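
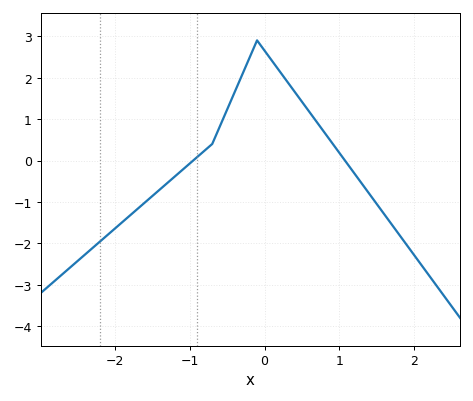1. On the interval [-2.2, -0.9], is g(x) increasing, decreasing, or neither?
increasing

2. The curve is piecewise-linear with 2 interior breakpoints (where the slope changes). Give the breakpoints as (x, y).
(-0.7, 0.4); (-0.1, 2.9)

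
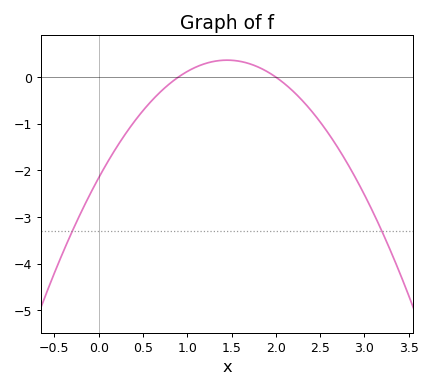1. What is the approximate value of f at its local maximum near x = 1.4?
0.363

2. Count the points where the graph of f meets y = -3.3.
2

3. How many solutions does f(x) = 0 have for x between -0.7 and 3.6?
2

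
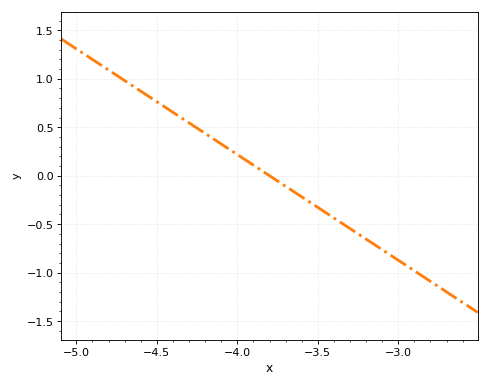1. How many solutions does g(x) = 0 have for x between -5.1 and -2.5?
1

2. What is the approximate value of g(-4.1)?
0.35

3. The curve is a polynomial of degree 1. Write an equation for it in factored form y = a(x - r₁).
y = -1.09(x + 3.8)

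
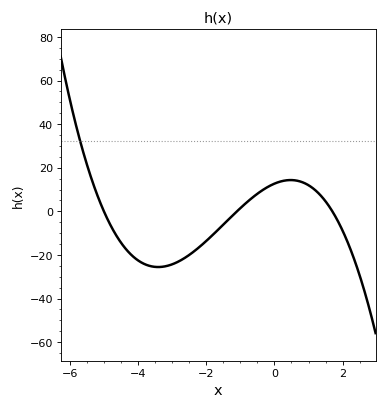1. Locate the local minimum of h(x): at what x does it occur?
-3.41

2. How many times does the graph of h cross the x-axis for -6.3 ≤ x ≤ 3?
3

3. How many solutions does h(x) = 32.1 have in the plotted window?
1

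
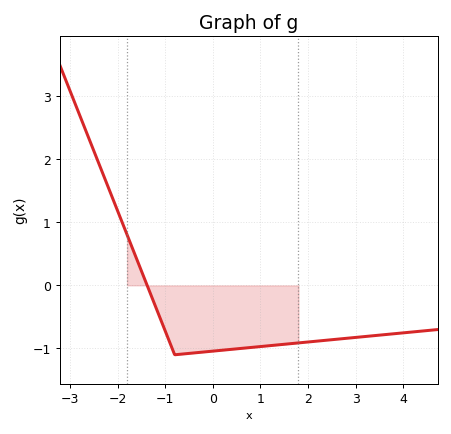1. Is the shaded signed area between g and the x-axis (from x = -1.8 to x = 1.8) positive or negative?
negative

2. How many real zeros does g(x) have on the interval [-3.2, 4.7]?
1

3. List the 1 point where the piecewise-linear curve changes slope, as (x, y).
(-0.8, -1.1)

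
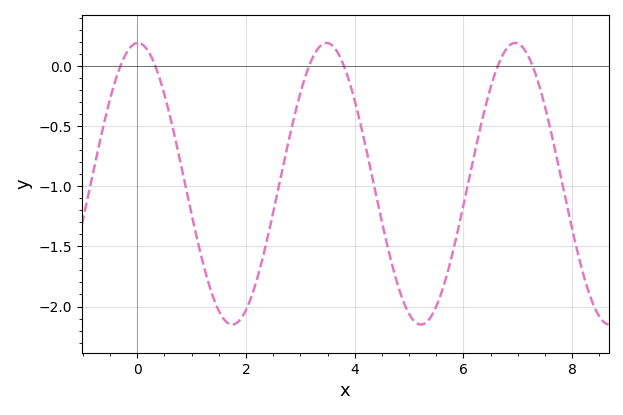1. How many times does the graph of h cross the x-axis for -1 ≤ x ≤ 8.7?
6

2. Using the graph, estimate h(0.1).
0.175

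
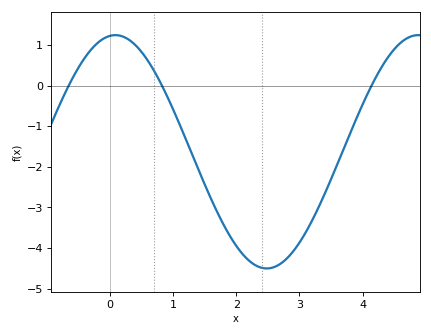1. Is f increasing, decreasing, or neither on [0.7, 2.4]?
decreasing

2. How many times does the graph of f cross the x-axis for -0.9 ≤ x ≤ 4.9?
3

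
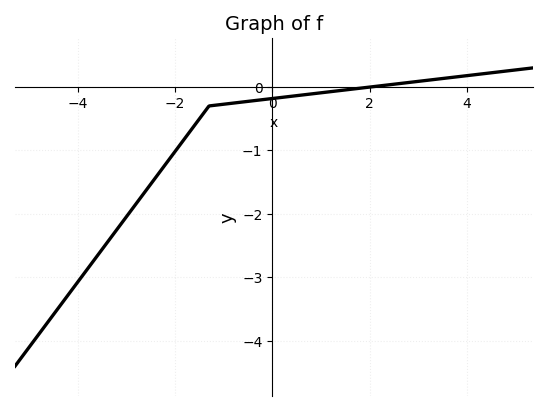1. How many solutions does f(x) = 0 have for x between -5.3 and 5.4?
1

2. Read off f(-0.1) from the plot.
-0.192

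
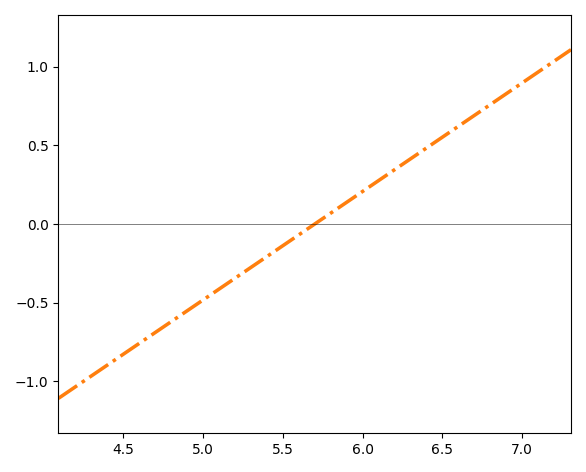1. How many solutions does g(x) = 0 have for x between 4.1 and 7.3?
1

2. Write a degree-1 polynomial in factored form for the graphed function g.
y = 0.69(x - 5.7)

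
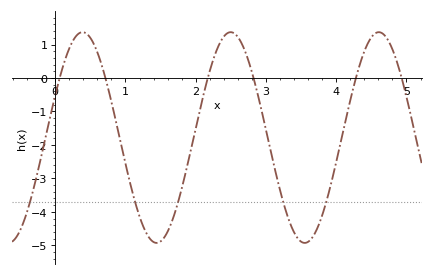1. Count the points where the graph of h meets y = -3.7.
5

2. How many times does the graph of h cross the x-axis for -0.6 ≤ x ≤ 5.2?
6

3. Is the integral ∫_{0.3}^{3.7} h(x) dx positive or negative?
negative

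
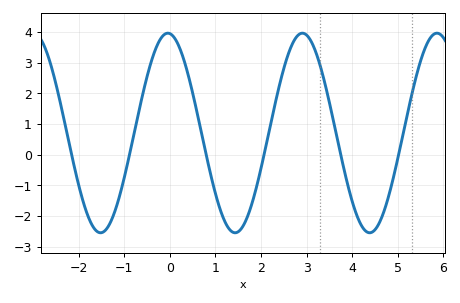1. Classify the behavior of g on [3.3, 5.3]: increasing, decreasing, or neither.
neither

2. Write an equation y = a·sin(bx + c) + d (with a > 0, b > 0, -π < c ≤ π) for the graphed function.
y = 3.25sin(2.1x + 1.7) + 0.71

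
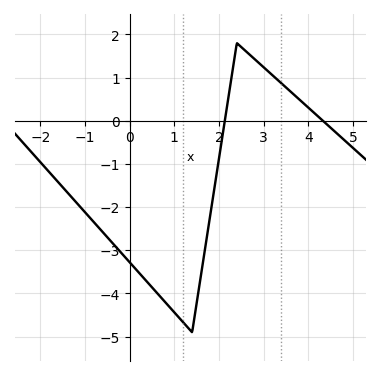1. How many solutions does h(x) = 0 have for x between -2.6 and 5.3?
2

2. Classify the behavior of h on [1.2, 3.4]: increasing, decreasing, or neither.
neither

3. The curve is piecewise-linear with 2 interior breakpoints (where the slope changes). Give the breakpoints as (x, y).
(1.4, -4.9); (2.4, 1.8)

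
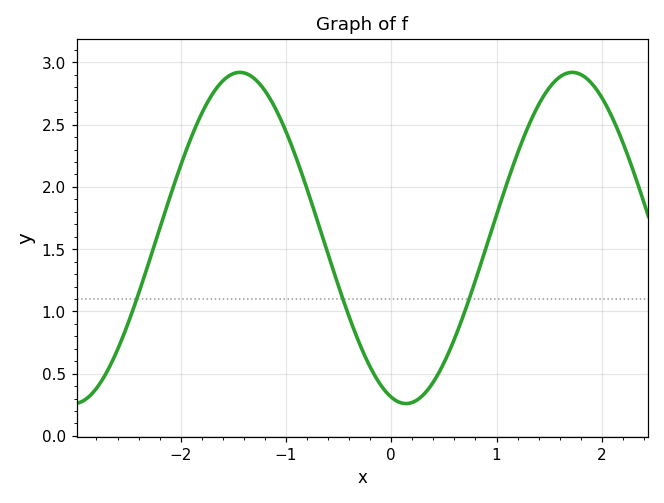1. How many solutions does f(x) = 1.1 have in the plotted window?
3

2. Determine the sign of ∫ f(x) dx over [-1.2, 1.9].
positive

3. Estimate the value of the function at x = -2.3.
1.4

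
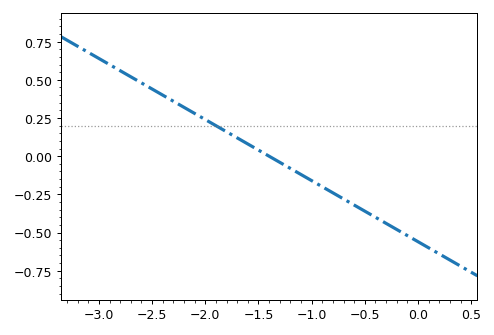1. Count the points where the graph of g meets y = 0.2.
1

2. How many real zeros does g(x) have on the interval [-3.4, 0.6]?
1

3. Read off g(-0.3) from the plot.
-0.44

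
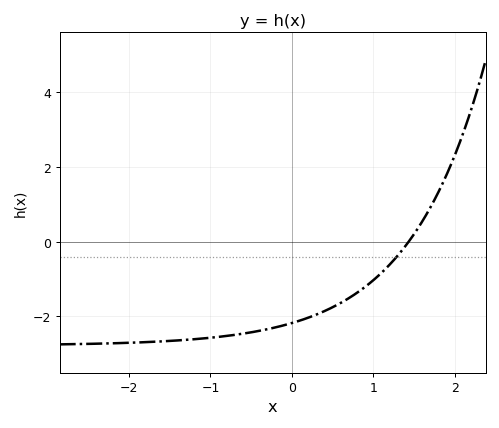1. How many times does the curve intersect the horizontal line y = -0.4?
1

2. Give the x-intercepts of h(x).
1.4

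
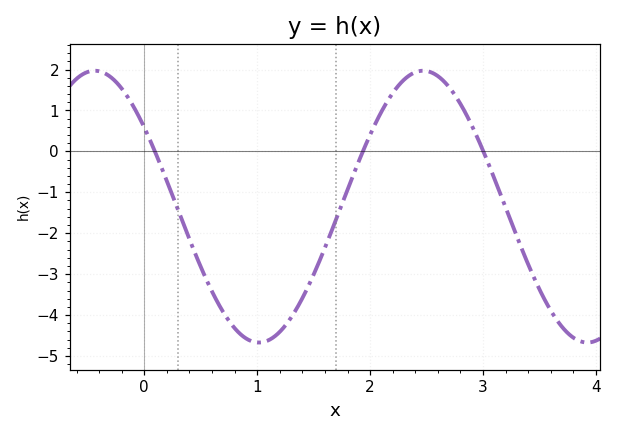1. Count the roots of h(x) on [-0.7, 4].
3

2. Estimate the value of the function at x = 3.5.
-3.4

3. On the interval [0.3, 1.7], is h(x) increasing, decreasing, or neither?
neither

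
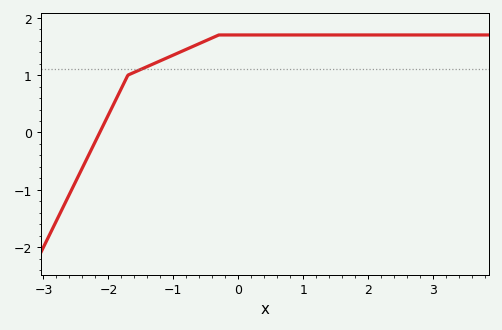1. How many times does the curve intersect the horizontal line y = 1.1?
1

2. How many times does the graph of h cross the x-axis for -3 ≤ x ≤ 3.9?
1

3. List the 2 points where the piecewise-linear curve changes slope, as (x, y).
(-1.7, 1); (-0.3, 1.7)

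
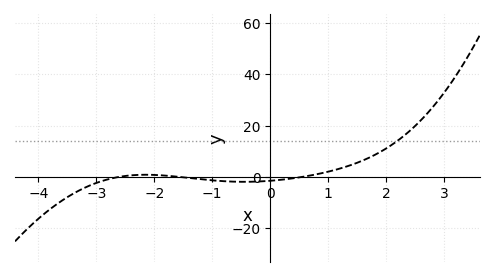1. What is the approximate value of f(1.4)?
4.68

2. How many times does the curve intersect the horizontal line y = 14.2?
1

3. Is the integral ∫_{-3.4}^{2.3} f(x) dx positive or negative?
positive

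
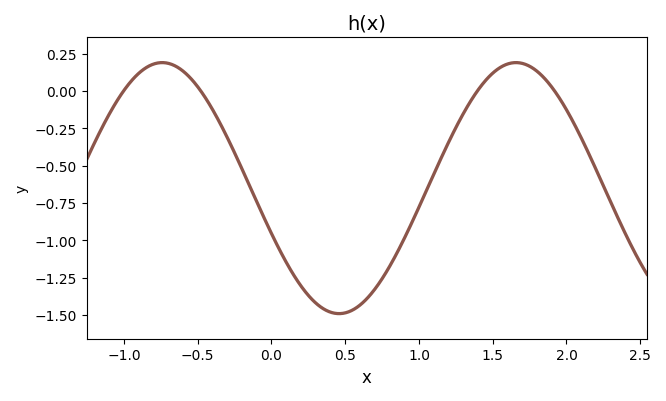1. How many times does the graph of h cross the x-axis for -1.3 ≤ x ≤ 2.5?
4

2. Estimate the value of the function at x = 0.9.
-0.988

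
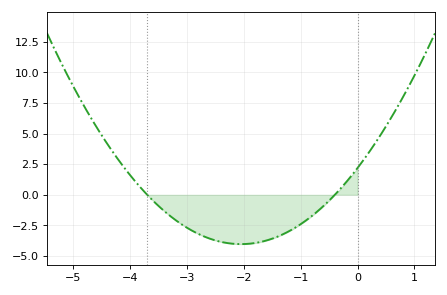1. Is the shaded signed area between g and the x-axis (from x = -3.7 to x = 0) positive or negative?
negative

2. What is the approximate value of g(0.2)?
3.4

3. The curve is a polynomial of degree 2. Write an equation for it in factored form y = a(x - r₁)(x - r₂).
y = 1.48(x + 3.7)(x + 0.4)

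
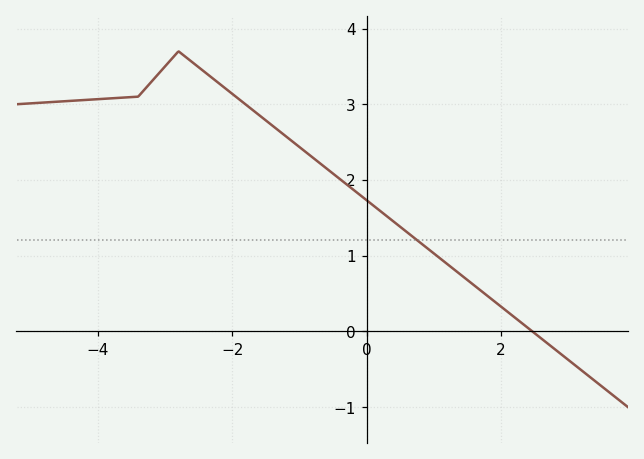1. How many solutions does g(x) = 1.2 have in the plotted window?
1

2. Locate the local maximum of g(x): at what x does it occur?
-2.8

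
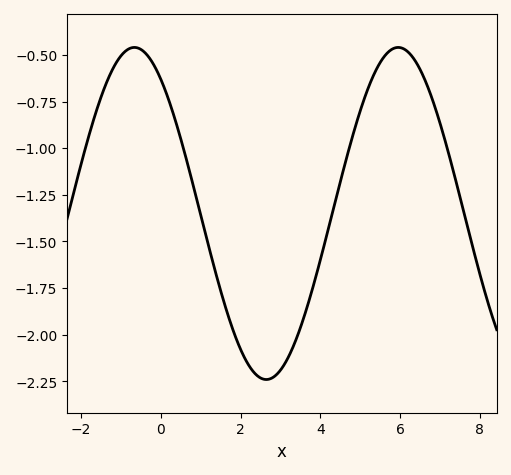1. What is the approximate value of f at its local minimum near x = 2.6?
-2.25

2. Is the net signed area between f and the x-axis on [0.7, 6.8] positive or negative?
negative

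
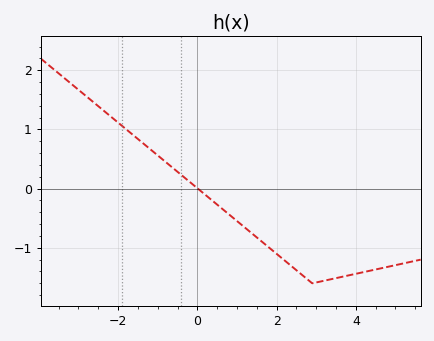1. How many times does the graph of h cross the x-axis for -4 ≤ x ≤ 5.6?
1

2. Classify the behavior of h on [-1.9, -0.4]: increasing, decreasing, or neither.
decreasing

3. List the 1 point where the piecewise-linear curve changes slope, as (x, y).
(2.9, -1.6)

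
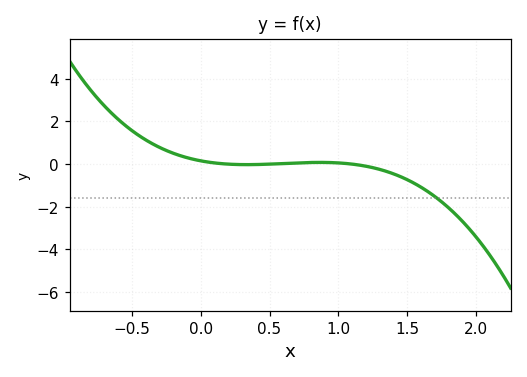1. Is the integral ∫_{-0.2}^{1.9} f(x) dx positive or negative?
negative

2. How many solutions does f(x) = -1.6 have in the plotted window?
1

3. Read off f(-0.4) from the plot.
1.2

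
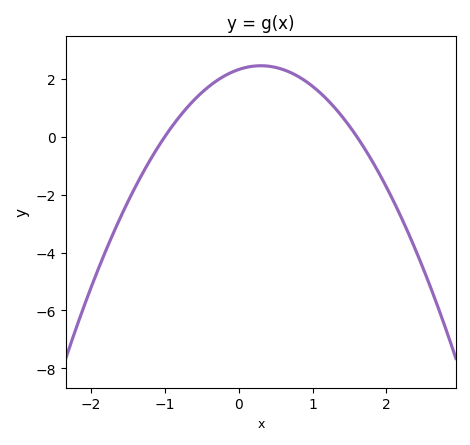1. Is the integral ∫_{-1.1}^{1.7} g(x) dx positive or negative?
positive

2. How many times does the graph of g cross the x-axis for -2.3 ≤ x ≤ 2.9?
2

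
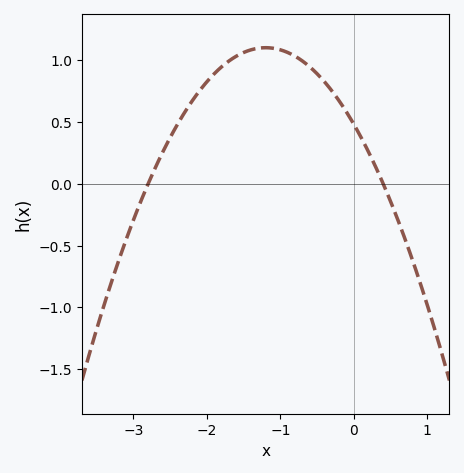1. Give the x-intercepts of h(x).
-2.8, 0.4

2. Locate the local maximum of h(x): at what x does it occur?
-1.2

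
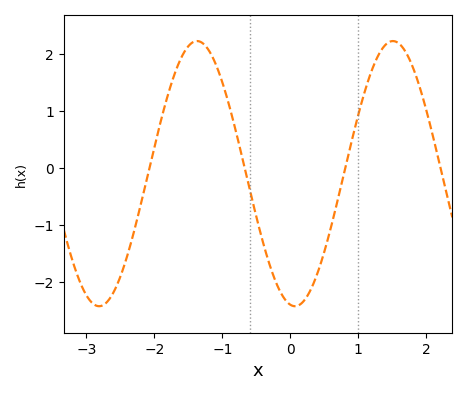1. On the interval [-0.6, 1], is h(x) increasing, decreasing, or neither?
neither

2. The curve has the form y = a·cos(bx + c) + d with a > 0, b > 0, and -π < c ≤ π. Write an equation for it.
y = 2.33cos(2.2x + 3) - 0.1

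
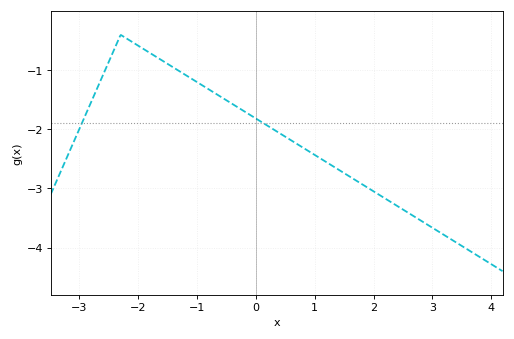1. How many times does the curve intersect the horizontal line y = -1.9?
2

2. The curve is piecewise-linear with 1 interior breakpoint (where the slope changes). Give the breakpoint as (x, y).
(-2.3, -0.4)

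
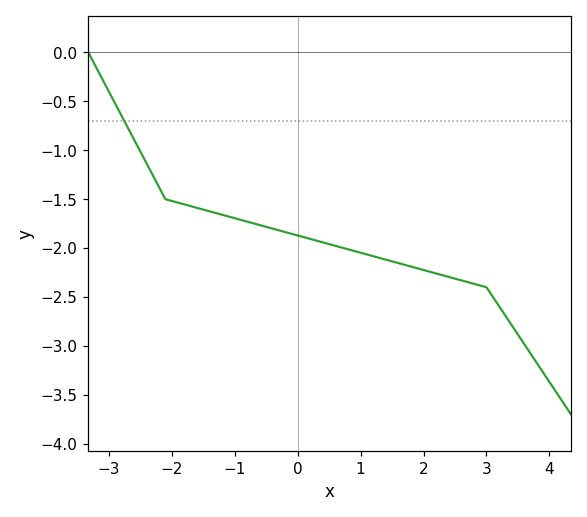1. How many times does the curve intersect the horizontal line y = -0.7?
1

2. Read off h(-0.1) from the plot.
-1.85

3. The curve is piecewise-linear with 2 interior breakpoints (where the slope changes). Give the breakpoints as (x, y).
(-2.1, -1.5); (3, -2.4)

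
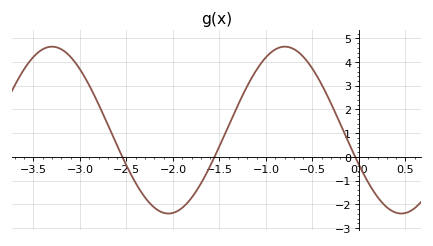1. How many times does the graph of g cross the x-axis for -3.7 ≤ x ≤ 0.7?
3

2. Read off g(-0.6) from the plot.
4.2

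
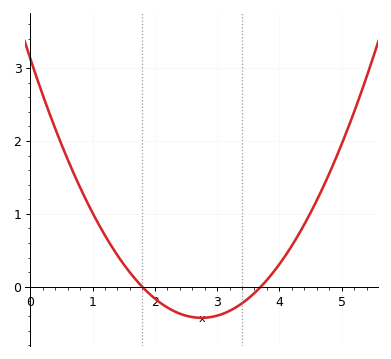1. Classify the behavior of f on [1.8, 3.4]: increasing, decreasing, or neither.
neither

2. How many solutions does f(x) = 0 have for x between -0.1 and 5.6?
2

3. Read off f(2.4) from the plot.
-0.4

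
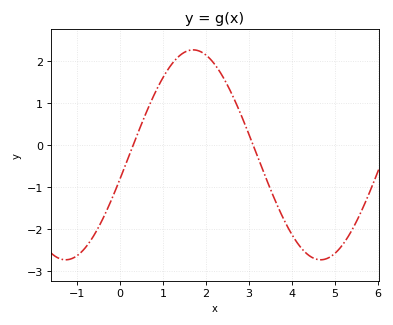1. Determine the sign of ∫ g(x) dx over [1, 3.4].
positive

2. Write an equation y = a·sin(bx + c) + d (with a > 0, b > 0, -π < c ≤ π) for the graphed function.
y = 2.5sin(1.06x - 0.23) - 0.23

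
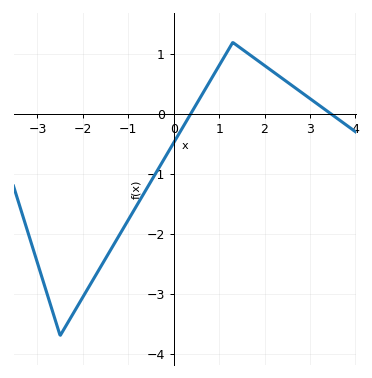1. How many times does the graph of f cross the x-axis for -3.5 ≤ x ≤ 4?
2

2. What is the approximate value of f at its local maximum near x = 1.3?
1.2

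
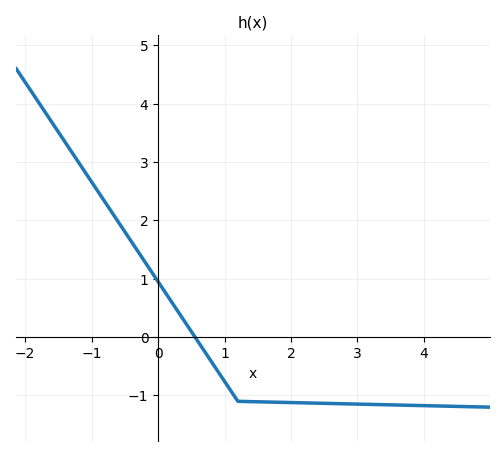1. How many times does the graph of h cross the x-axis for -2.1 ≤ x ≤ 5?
1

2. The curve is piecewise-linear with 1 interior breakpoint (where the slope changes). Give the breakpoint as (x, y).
(1.2, -1.1)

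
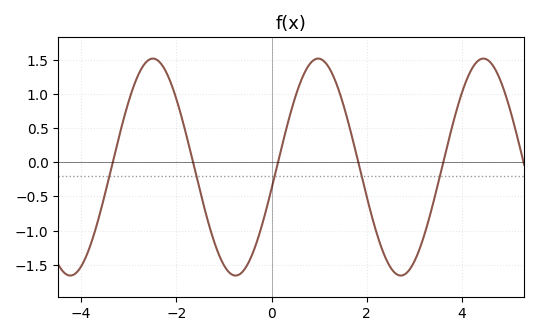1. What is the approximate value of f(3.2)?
-1.08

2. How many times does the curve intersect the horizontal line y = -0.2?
5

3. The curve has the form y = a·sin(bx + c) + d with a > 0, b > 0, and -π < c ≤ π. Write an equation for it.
y = 1.59sin(1.81x - 0.2) - 0.07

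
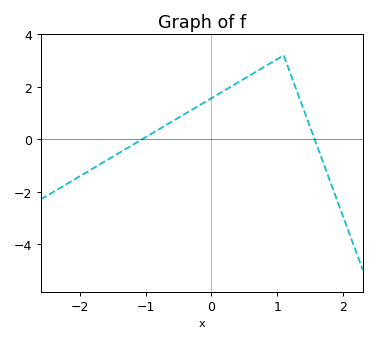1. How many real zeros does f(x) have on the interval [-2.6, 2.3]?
2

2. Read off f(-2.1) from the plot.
-1.56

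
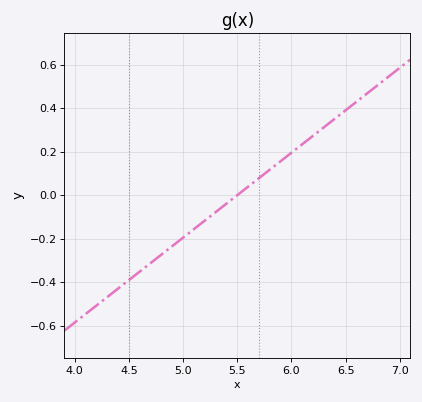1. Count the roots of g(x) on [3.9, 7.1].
1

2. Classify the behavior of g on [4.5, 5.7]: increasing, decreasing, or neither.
increasing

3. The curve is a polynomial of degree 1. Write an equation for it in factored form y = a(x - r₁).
y = 0.39(x - 5.5)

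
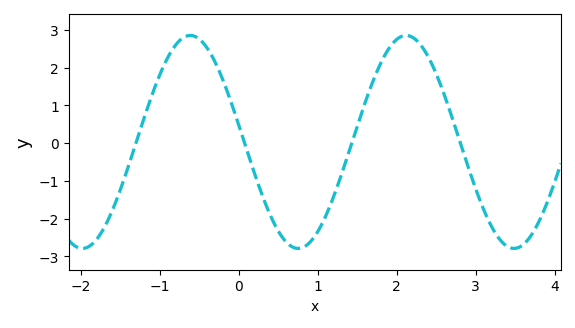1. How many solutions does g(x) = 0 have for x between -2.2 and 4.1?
4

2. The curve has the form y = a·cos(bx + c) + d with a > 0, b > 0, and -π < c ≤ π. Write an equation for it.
y = 2.82cos(2.3x + 1.41) + 0.03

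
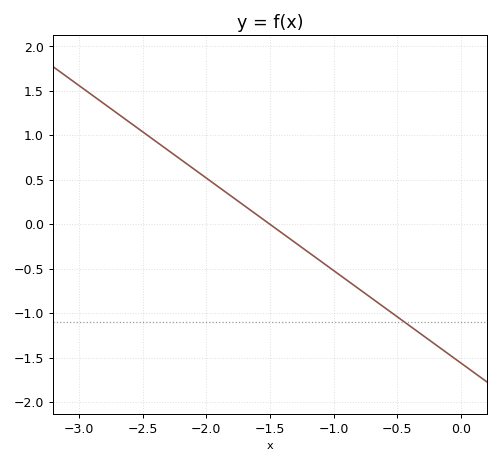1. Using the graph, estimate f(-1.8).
0.3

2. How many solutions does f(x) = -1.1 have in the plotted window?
1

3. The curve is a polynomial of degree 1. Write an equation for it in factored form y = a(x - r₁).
y = -1.04(x + 1.5)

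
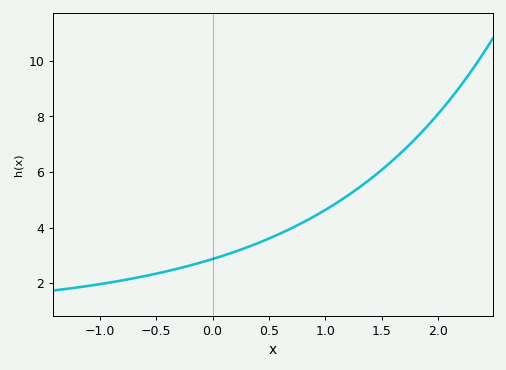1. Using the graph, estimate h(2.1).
8.6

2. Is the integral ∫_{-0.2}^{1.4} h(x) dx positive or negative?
positive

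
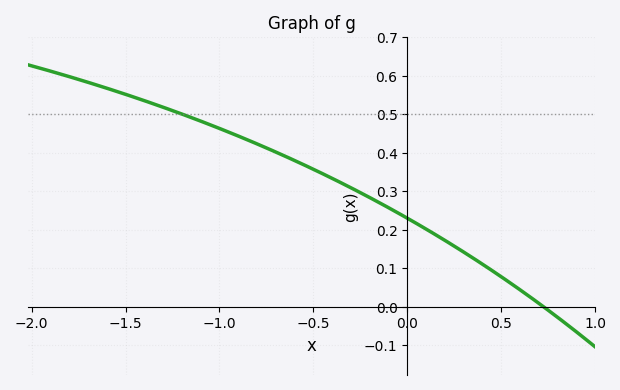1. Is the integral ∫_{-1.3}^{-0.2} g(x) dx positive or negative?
positive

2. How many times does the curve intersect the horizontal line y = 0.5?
1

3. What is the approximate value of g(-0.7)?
0.402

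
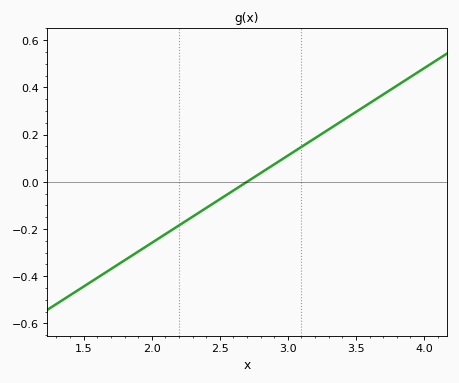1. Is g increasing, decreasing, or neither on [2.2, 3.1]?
increasing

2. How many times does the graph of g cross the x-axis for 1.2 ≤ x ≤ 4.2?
1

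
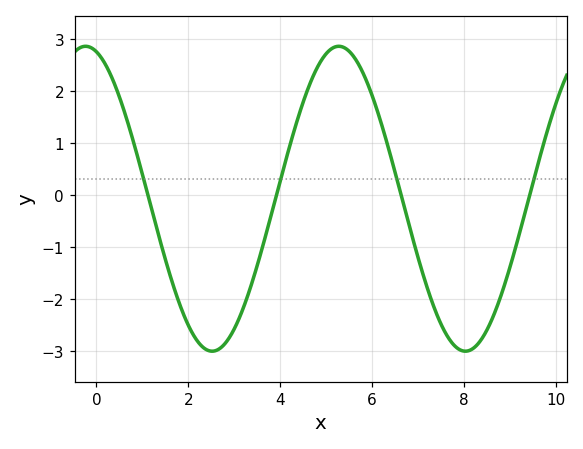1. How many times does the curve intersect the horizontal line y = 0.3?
4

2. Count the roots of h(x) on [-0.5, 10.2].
4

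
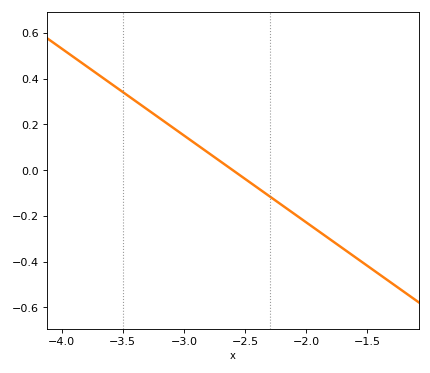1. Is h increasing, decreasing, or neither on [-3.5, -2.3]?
decreasing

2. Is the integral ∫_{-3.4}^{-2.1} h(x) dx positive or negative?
positive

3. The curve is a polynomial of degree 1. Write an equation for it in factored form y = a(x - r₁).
y = -0.38(x + 2.6)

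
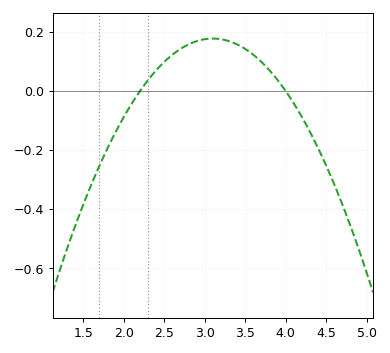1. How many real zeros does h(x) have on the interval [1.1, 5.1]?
2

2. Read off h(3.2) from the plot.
0.18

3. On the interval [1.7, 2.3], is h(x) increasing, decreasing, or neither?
increasing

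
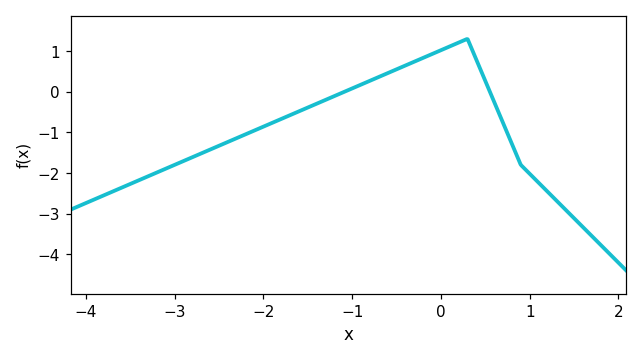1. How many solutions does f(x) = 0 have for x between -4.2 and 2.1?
2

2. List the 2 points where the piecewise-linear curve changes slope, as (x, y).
(0.3, 1.3); (0.9, -1.8)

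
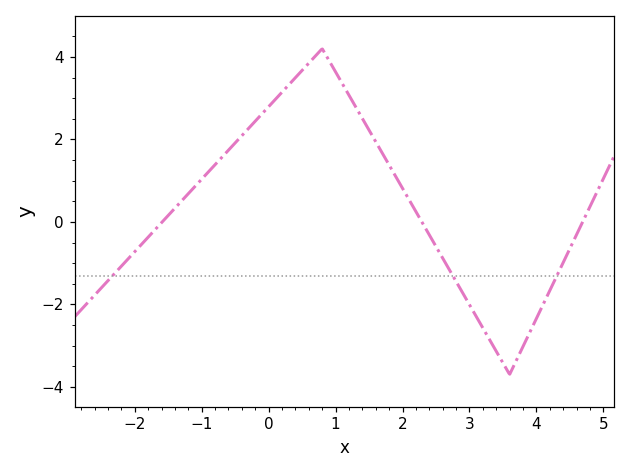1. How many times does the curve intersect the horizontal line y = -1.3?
3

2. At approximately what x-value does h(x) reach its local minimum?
3.6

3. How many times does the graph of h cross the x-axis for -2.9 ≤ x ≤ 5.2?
3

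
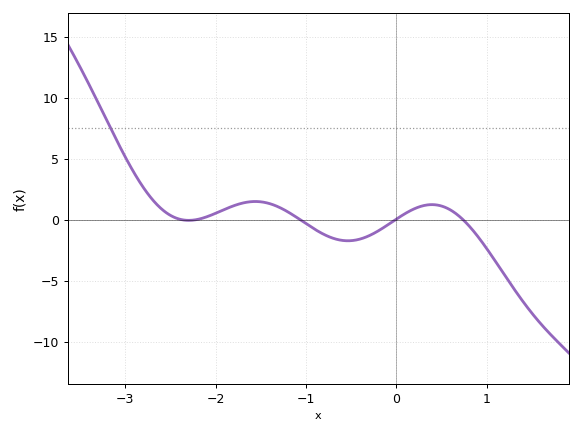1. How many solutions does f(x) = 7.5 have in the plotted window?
1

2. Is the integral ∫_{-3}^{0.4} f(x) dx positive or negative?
positive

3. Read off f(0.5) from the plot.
1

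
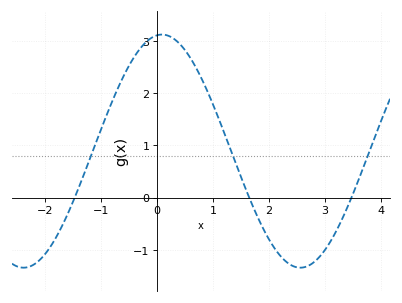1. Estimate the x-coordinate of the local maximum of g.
0.085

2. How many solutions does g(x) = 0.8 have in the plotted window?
3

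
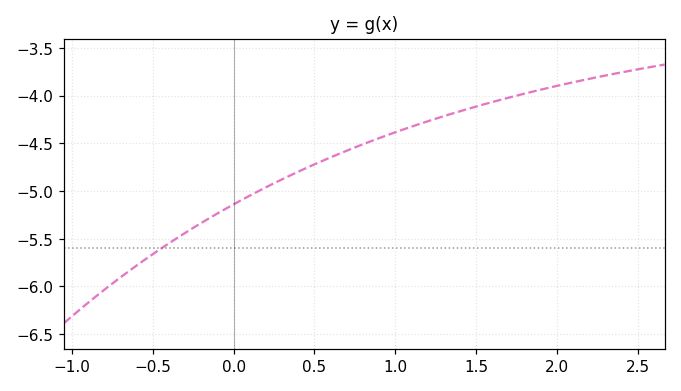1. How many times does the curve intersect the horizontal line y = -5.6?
1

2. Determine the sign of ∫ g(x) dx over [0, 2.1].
negative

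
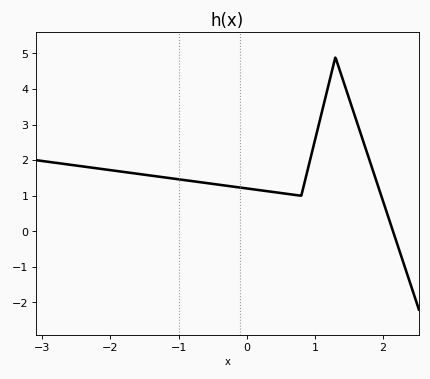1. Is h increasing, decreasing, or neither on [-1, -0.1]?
decreasing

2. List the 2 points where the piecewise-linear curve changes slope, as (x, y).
(0.8, 1); (1.3, 4.9)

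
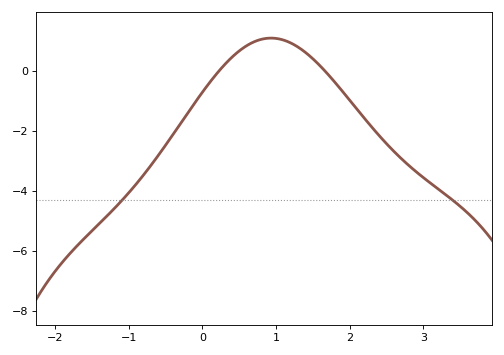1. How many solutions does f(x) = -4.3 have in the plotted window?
2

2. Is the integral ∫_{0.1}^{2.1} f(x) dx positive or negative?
positive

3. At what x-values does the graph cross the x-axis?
0.223, 1.67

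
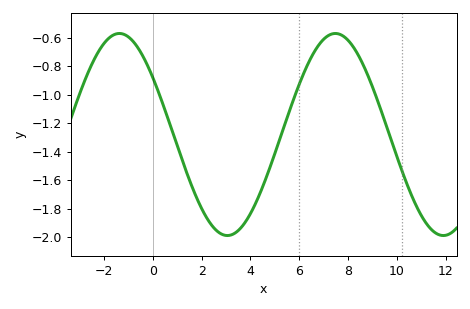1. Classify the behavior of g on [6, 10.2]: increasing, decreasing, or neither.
neither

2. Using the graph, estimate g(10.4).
-1.62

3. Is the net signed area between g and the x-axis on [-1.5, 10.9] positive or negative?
negative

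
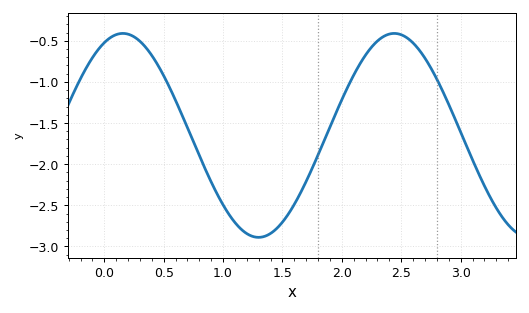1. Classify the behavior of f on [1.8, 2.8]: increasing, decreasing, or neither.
neither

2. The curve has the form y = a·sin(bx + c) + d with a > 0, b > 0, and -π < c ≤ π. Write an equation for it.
y = 1.24sin(2.8x + 1.1) - 1.65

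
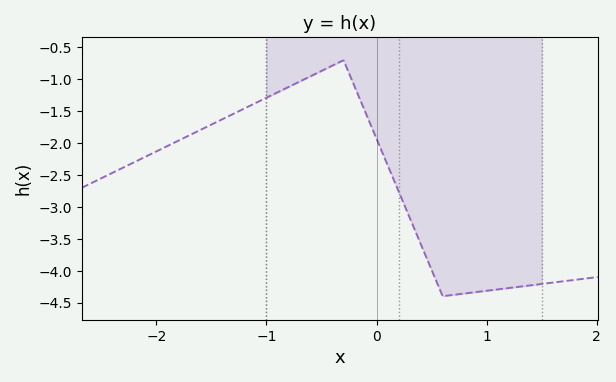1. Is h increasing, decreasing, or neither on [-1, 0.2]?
neither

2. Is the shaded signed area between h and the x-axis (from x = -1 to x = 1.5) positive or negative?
negative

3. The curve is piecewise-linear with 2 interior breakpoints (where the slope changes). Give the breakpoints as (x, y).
(-0.3, -0.7); (0.6, -4.4)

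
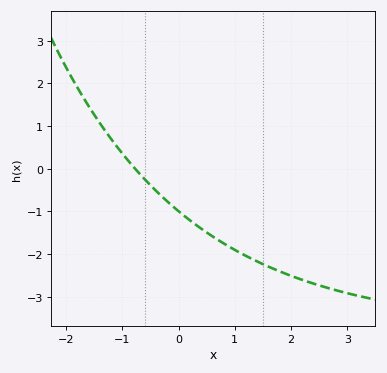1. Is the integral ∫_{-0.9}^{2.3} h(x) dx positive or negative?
negative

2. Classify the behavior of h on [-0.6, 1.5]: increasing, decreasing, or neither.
decreasing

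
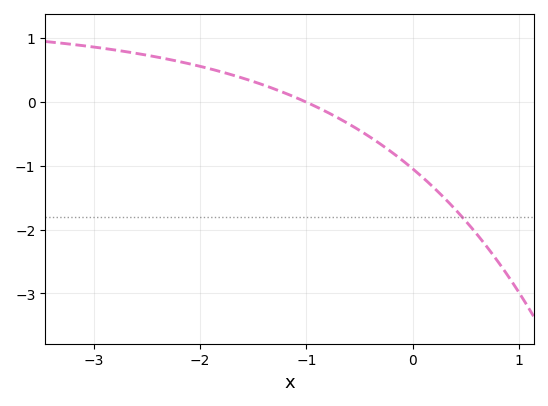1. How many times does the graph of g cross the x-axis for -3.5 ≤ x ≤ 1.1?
1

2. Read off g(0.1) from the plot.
-1.2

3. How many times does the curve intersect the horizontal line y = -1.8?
1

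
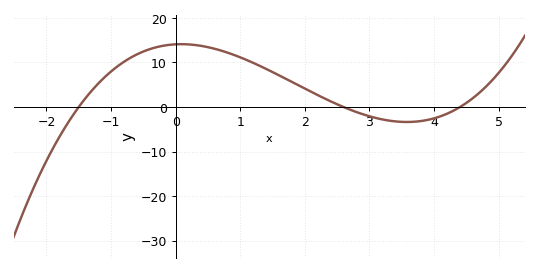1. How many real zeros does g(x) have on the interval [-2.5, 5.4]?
3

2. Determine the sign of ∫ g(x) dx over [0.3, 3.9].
positive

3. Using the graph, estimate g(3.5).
-3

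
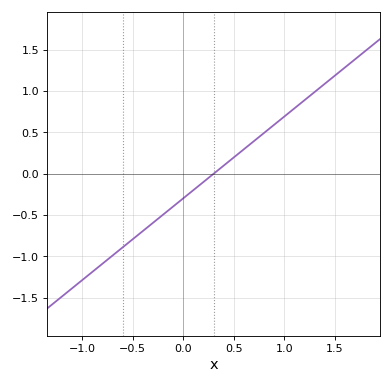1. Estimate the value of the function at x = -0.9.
-1.19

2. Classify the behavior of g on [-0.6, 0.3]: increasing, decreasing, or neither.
increasing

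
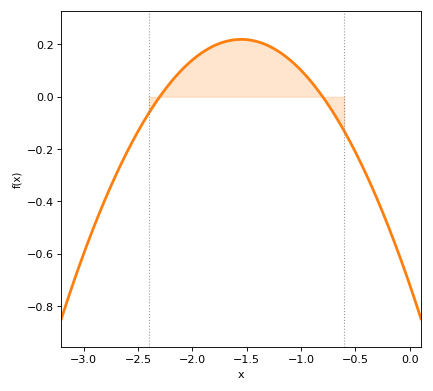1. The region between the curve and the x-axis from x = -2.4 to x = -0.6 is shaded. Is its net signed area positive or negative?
positive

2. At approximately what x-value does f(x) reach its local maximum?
-1.55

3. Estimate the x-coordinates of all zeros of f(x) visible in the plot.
-2.3, -0.8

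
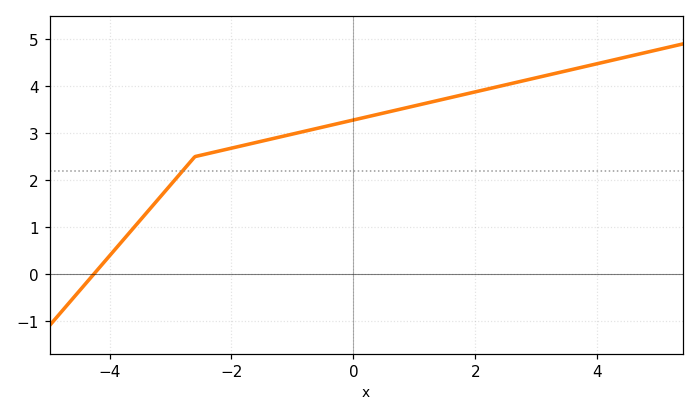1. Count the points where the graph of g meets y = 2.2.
1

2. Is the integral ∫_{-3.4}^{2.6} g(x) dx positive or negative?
positive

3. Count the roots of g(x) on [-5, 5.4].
1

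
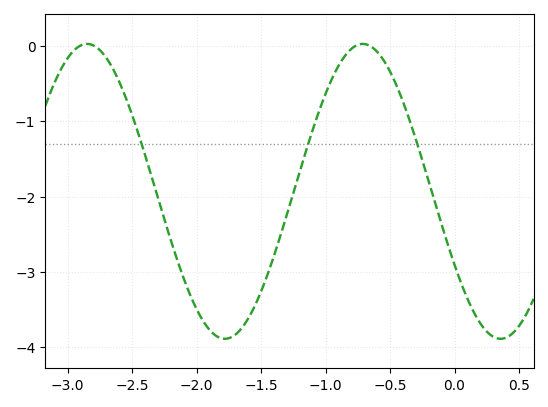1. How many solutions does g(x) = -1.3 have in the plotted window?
3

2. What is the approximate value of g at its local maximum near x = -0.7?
0.03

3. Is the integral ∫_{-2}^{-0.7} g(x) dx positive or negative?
negative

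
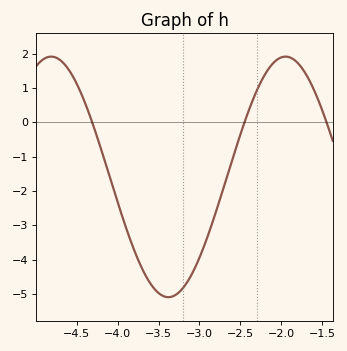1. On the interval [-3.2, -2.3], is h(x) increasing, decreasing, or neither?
increasing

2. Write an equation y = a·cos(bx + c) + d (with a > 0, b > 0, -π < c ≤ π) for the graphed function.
y = 3.5cos(2.2x - 2) - 1.59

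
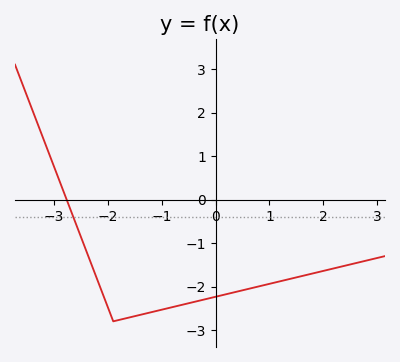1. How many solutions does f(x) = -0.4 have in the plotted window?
1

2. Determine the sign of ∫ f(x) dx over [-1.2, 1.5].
negative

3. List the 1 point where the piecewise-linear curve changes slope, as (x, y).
(-1.9, -2.8)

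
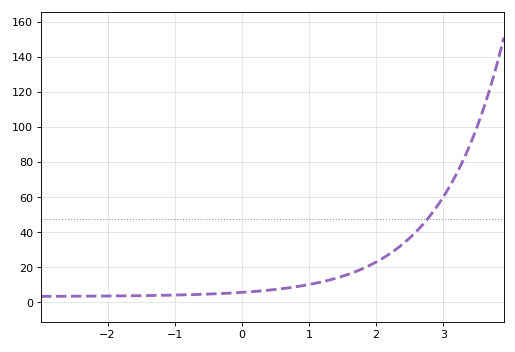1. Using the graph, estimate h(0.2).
6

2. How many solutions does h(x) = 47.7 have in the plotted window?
1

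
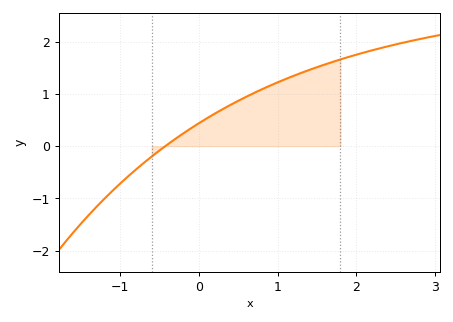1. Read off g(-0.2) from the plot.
0.2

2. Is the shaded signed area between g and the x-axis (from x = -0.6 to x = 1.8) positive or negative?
positive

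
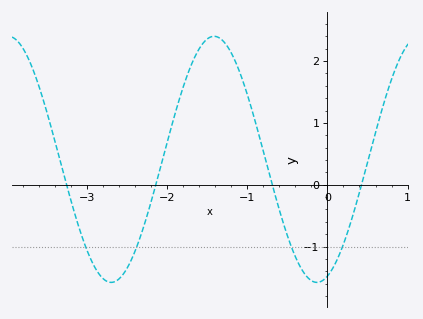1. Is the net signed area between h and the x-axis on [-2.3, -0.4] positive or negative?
positive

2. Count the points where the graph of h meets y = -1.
4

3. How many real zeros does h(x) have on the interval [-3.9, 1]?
4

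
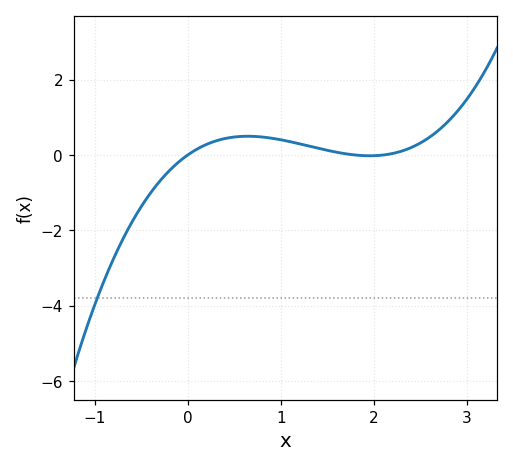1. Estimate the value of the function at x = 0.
0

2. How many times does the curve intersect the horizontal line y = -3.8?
1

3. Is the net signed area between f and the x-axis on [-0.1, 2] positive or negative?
positive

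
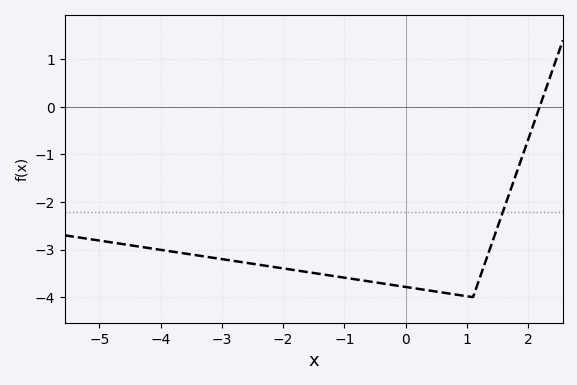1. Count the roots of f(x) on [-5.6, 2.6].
1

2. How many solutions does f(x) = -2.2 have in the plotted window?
1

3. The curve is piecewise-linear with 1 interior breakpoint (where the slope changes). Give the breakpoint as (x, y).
(1.1, -4)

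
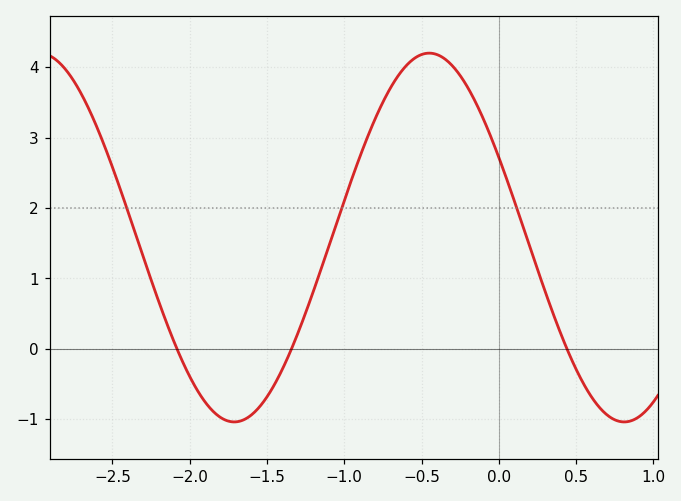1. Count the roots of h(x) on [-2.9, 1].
3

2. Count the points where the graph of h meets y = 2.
3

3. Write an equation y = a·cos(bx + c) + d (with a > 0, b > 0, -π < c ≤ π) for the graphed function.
y = 2.62cos(2.49x + 1.12) + 1.58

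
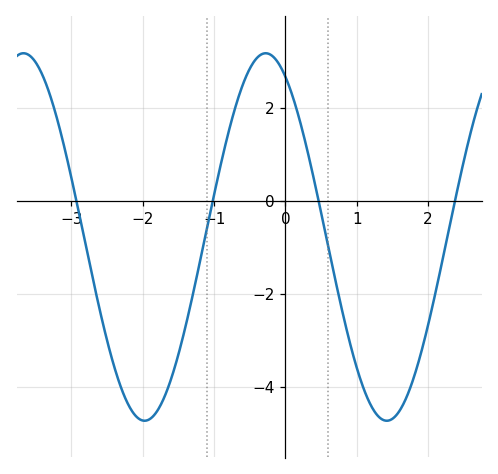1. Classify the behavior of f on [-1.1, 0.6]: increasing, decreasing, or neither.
neither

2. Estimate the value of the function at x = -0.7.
2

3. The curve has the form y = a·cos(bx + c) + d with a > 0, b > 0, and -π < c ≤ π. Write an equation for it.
y = 3.96cos(1.9x + 0.51) - 0.77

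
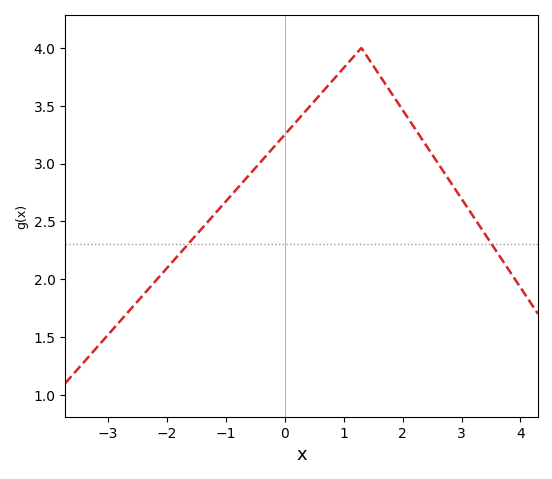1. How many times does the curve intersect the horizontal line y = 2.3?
2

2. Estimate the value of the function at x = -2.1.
2.05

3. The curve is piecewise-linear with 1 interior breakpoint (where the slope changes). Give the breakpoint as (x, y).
(1.3, 4)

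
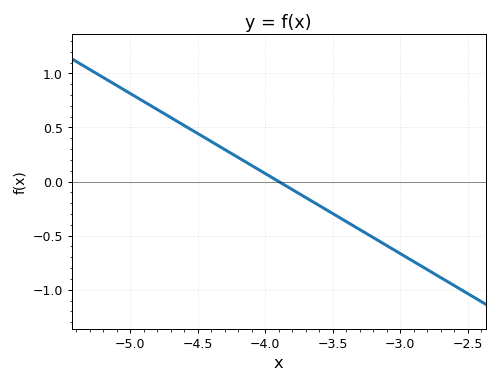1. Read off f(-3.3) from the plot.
-0.45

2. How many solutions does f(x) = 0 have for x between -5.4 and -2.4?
1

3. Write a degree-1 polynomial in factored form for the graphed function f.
y = -0.74(x + 3.9)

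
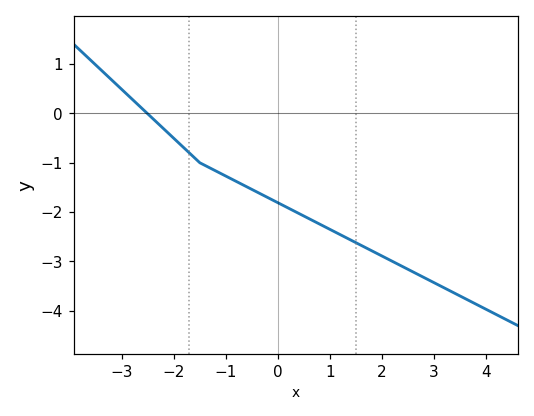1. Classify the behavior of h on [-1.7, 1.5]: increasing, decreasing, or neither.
decreasing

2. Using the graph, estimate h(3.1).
-3.48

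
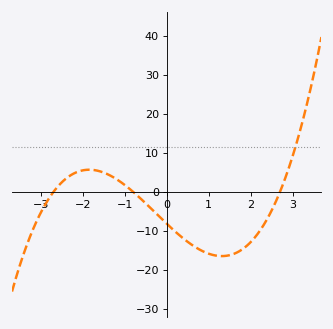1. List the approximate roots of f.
-2.7, -0.8, 2.7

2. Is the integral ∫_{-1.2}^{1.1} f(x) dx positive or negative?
negative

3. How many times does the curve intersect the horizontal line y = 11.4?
1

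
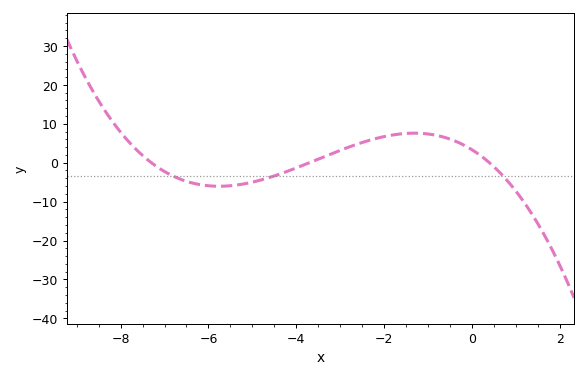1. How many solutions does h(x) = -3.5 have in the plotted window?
3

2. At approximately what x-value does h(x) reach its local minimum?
-5.76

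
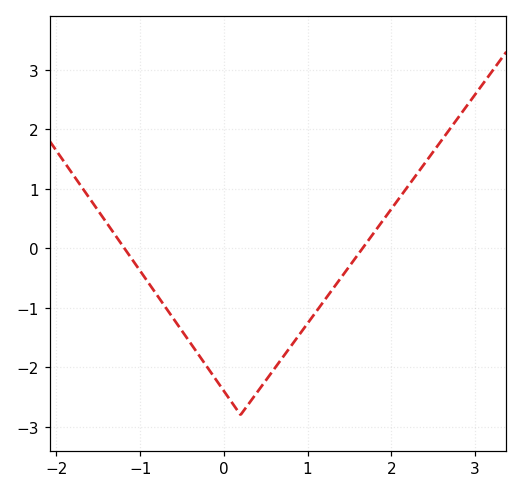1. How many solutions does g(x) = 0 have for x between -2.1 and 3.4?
2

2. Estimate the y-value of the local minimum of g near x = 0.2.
-2.8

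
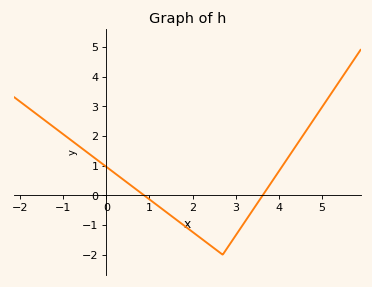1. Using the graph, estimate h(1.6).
-0.794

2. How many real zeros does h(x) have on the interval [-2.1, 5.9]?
2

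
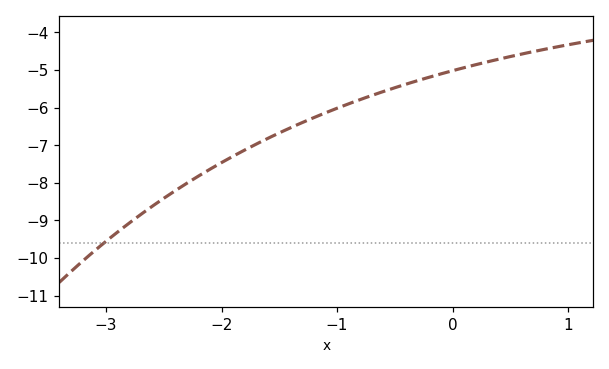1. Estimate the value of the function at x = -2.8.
-9.1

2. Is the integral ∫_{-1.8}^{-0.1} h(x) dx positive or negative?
negative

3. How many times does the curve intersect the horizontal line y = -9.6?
1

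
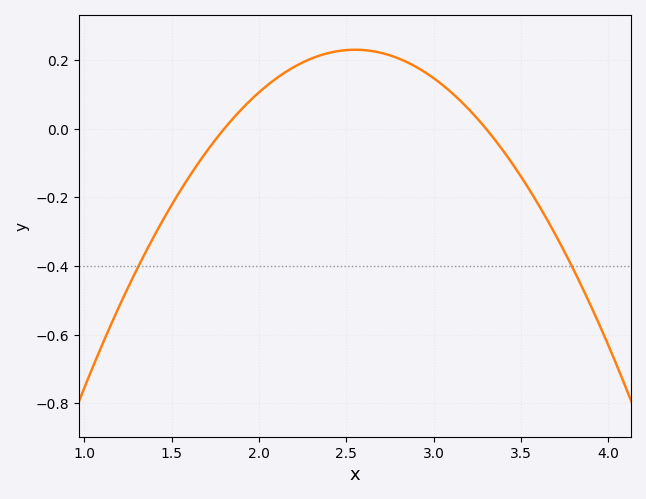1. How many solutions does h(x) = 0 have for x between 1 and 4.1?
2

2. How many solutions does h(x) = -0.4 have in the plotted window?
2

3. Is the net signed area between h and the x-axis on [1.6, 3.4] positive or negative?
positive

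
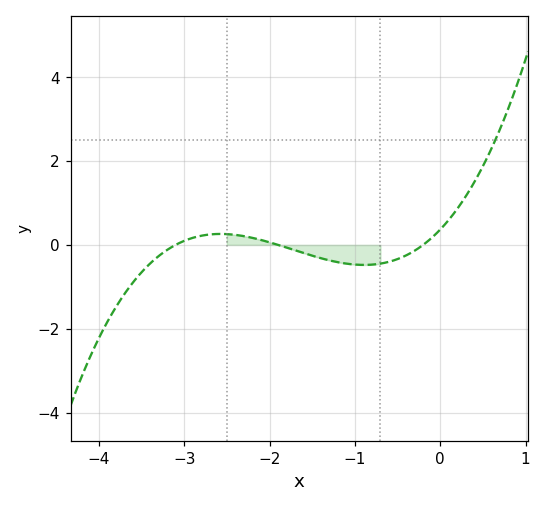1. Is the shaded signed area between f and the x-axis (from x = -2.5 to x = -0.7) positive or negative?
negative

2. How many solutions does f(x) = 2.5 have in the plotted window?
1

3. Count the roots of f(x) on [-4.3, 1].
3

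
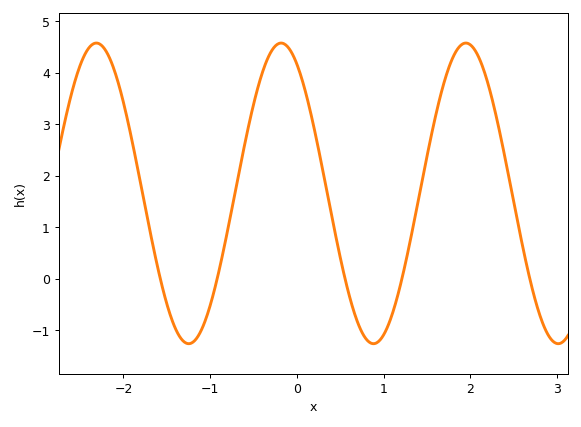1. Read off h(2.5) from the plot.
1.5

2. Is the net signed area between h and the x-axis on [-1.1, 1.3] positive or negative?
positive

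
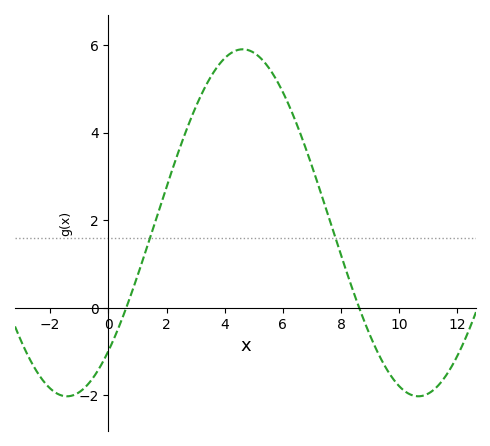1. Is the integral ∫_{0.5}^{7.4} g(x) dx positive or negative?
positive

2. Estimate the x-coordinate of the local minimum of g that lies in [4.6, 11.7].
10.6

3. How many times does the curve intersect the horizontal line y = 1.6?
2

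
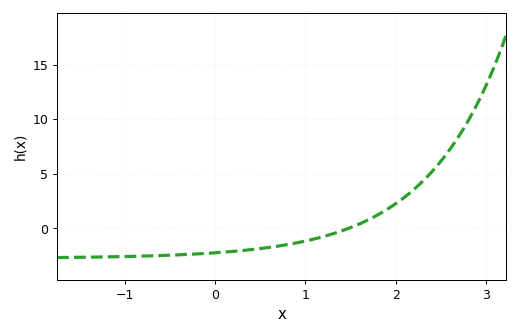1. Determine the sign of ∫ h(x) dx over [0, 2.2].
negative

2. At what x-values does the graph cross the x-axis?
1.48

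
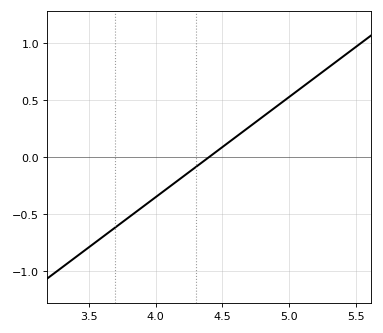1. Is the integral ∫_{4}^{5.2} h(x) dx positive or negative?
positive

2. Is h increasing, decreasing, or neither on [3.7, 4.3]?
increasing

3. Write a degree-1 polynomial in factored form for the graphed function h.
y = 0.88(x - 4.4)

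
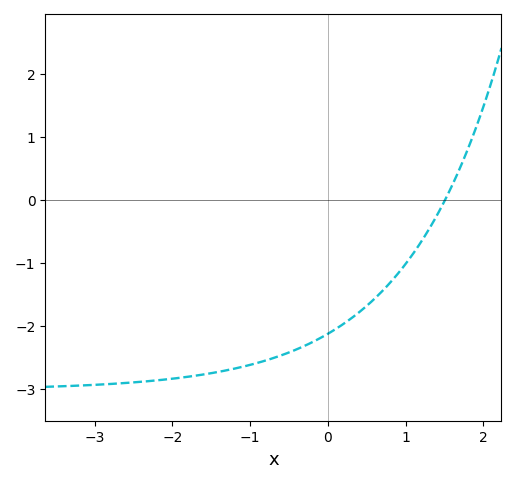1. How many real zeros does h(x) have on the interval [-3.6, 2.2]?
1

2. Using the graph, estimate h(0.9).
-1.18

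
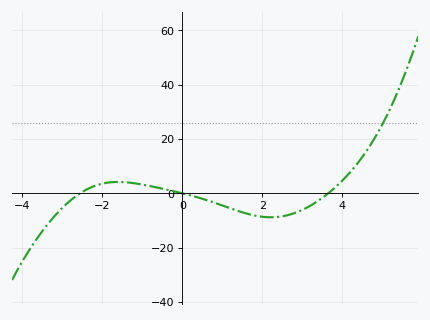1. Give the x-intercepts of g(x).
-2.56, 0, 3.65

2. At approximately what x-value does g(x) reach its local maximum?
-1.61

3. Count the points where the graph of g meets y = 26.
1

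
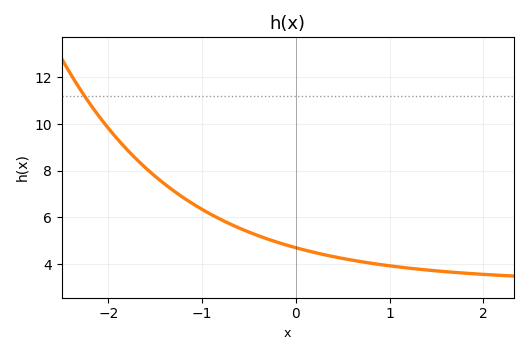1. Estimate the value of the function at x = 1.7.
3.6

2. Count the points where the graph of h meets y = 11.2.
1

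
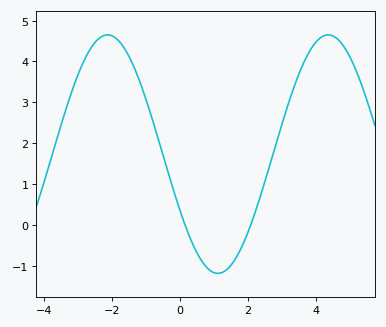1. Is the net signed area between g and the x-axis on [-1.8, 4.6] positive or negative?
positive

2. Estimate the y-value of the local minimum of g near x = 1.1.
-1.19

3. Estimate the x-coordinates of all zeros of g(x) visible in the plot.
0.149, 2.08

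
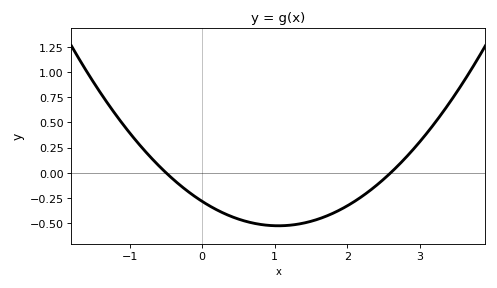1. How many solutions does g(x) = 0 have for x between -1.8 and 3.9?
2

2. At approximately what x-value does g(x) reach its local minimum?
1.05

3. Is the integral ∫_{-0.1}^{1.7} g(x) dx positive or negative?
negative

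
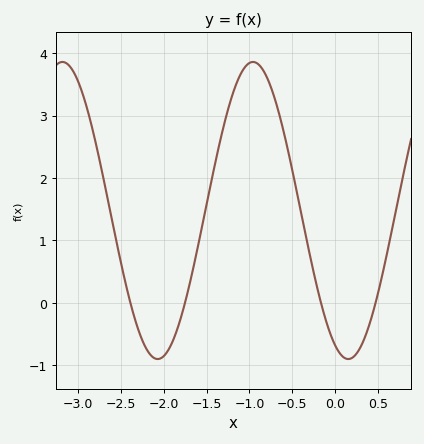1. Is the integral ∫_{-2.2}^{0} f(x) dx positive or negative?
positive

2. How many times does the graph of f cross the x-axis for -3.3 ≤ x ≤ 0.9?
4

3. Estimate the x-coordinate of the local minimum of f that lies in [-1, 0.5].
0.2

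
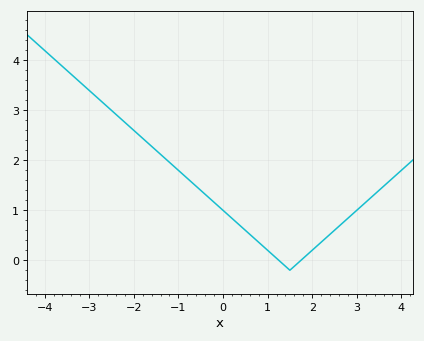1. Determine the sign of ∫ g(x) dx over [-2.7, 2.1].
positive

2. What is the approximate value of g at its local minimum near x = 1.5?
-0.199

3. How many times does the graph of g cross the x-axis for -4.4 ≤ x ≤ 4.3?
2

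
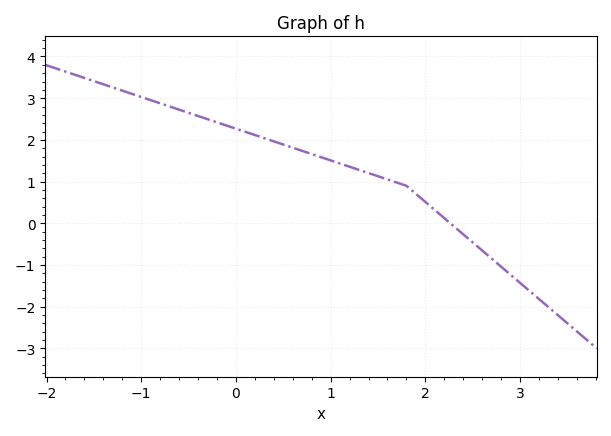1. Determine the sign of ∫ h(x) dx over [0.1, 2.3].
positive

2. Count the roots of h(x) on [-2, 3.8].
1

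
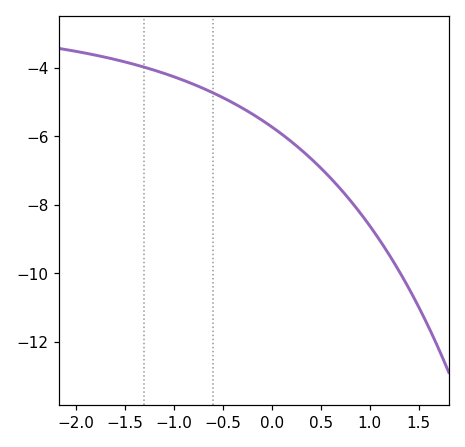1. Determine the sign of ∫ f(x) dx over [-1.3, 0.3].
negative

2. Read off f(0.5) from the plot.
-7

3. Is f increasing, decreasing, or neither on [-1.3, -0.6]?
decreasing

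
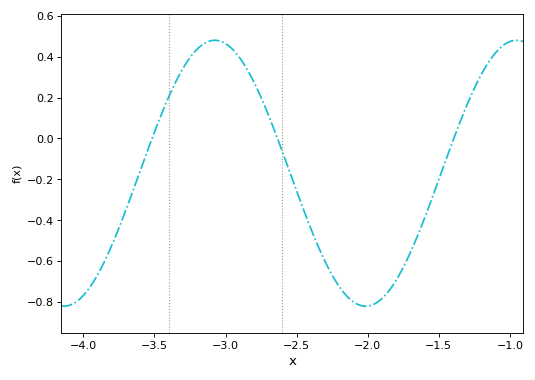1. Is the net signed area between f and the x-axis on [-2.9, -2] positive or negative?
negative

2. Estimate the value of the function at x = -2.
-0.82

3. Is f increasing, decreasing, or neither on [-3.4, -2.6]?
neither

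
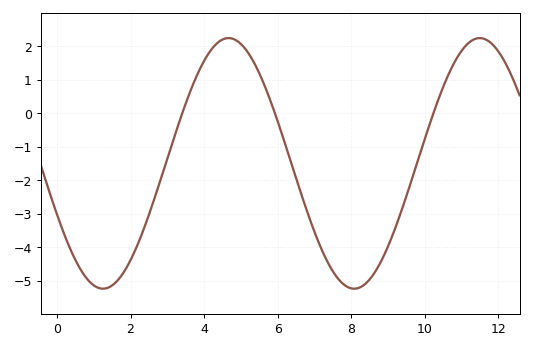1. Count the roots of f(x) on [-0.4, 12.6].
3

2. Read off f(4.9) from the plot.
2.2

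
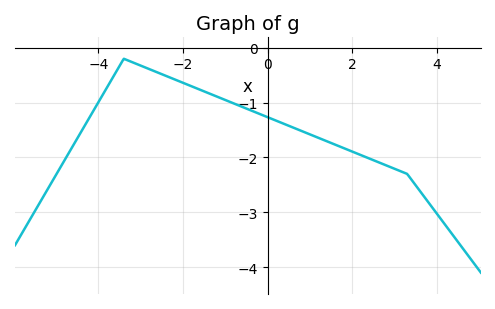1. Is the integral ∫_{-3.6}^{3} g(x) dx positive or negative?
negative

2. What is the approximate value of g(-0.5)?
-1.11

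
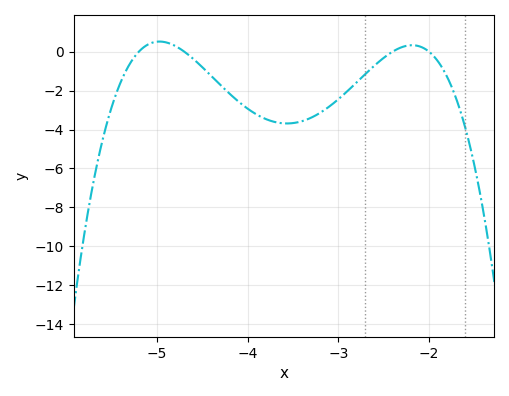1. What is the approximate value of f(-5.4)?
-1.56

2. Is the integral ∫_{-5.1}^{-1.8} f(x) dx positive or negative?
negative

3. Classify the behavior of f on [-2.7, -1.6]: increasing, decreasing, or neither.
neither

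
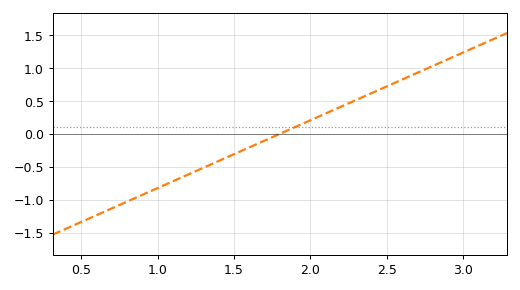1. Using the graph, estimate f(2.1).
0.3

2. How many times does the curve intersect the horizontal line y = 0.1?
1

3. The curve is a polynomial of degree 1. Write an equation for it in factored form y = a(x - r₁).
y = 1.03(x - 1.8)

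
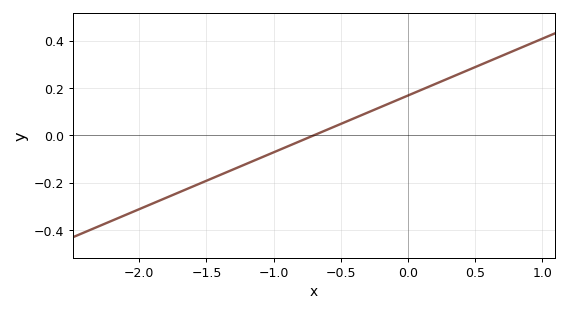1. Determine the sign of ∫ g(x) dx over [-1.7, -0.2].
negative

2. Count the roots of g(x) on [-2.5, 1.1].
1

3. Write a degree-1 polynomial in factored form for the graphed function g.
y = 0.24(x + 0.7)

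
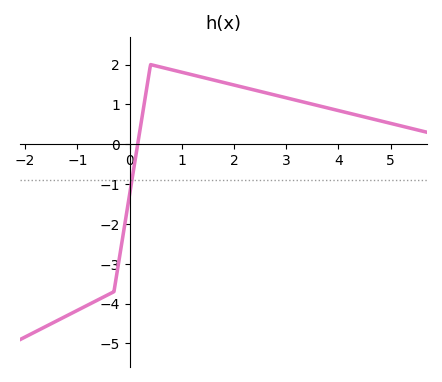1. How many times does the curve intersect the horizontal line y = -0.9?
1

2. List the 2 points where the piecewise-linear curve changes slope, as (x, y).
(-0.3, -3.7); (0.4, 2)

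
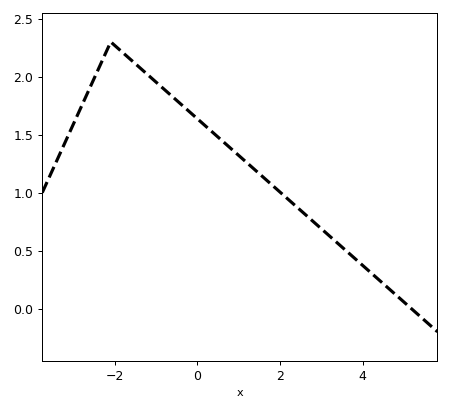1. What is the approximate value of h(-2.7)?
1.83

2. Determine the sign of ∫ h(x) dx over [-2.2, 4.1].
positive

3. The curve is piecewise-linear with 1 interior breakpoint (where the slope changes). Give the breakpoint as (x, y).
(-2.1, 2.3)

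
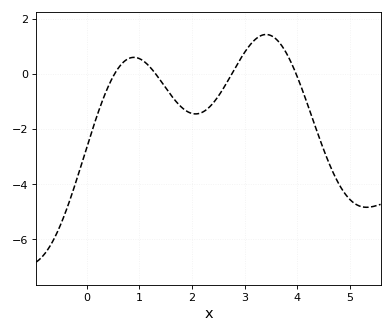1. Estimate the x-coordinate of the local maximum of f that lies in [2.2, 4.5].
3.4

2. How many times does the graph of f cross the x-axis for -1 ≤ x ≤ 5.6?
4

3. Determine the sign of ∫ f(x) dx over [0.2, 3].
negative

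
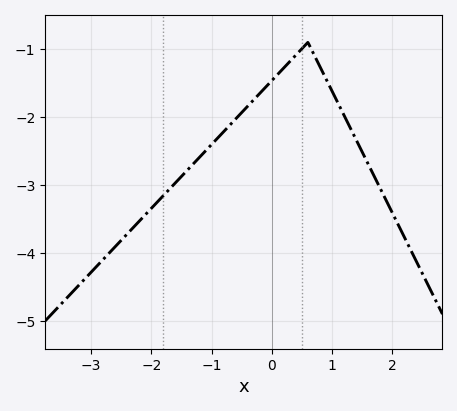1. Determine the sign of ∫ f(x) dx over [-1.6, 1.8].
negative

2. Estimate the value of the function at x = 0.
-1.46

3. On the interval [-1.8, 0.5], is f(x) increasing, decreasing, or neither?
increasing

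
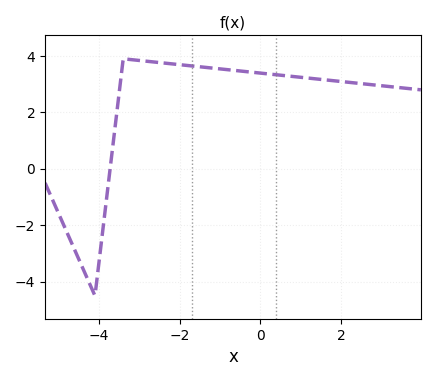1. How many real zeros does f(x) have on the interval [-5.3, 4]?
1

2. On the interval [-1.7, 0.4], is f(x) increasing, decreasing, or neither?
decreasing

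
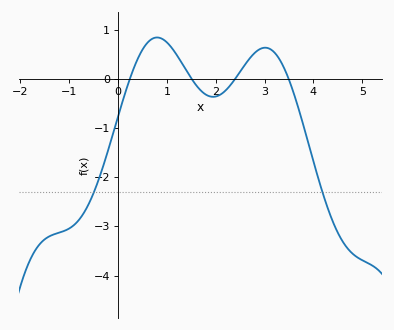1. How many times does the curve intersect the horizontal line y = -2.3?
2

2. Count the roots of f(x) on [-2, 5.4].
4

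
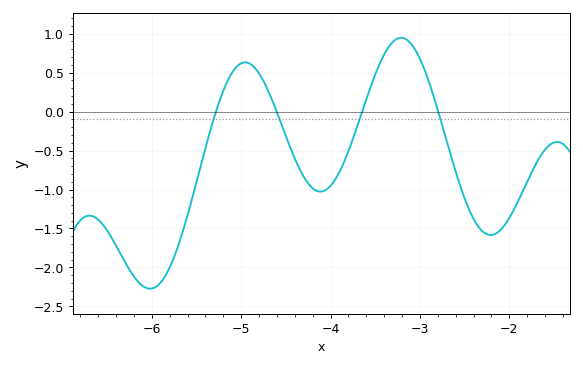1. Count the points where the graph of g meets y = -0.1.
4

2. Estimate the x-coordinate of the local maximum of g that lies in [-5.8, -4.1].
-4.95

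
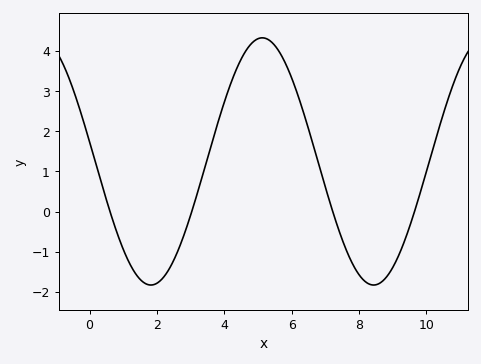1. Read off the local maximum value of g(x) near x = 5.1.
4.33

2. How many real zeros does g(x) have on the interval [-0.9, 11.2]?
4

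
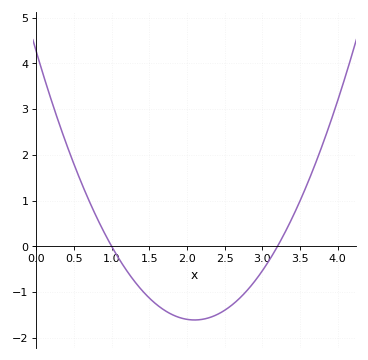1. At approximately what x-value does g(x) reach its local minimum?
2.1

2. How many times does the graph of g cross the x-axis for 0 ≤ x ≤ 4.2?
2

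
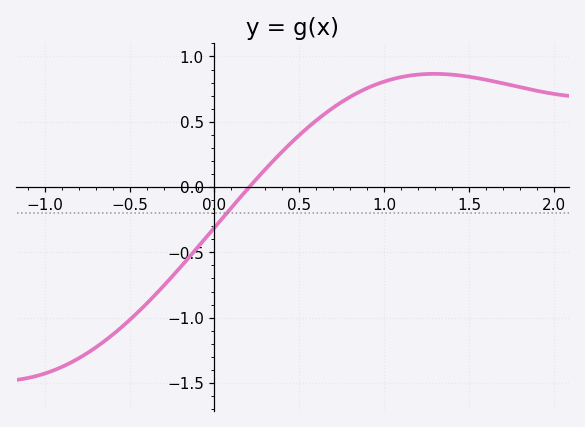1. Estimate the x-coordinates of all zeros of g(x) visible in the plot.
0.205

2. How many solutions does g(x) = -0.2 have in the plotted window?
1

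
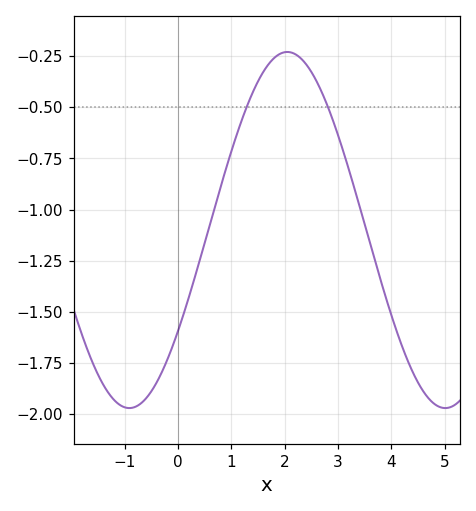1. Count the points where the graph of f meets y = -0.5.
2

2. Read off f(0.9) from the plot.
-0.799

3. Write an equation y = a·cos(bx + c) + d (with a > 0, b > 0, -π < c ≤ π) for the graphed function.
y = 0.87cos(1.06x - 2.17) - 1.1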